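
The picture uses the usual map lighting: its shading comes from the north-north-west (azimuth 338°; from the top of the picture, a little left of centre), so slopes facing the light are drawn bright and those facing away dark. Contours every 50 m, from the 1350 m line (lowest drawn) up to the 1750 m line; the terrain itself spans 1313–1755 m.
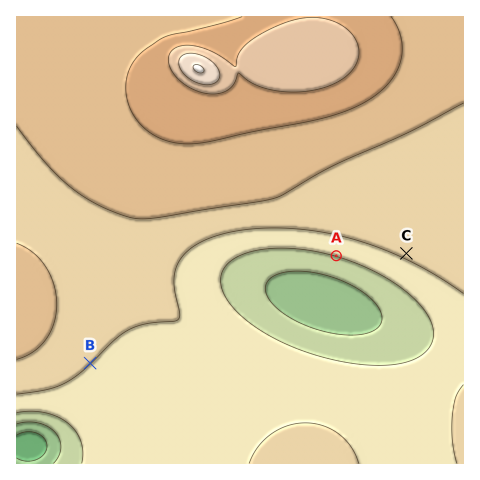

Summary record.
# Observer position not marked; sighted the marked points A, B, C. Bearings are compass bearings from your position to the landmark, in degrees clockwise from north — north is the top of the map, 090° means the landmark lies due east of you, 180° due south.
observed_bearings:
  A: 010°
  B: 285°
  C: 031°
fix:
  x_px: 306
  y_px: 421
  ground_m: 1500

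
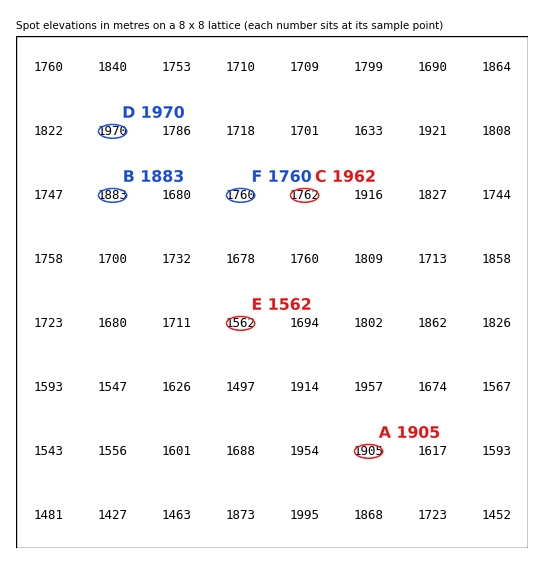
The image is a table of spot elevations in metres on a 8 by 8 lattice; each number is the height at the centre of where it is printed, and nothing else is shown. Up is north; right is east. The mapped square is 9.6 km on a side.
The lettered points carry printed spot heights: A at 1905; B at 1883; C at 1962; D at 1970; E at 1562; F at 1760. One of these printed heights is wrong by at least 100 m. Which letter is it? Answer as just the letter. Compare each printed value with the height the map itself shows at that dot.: C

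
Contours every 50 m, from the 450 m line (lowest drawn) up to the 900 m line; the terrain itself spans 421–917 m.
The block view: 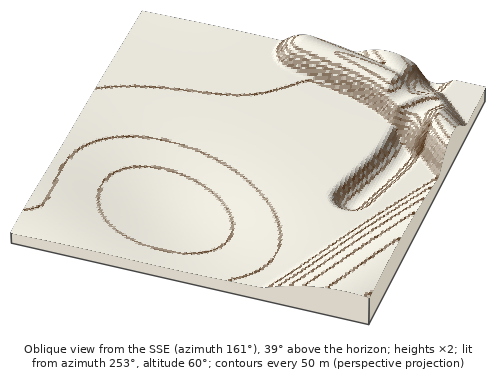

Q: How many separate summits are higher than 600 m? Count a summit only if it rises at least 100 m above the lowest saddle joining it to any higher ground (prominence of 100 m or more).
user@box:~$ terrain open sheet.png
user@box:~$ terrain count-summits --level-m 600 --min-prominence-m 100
1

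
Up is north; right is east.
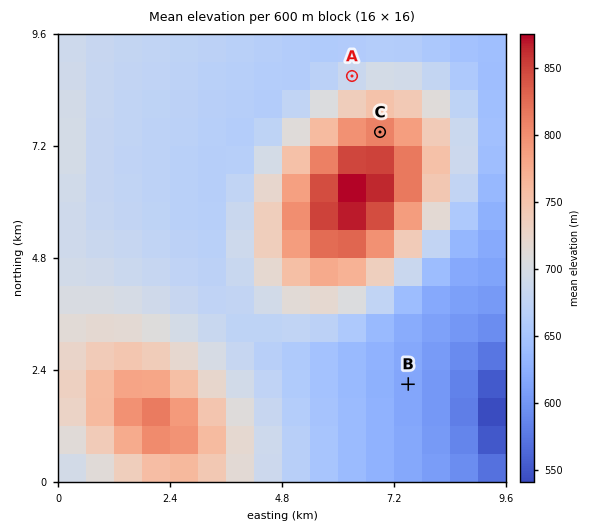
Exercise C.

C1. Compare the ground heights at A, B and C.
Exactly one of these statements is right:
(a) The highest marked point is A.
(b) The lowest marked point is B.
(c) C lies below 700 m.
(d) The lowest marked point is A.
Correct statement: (b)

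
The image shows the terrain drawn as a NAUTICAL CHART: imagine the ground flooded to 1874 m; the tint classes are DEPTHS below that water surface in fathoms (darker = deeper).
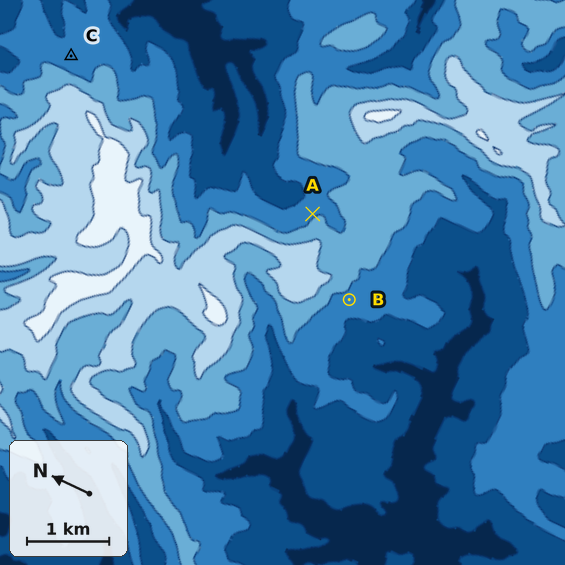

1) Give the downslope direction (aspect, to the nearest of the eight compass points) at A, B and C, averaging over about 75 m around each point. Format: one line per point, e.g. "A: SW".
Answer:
A: NE
B: SW
C: E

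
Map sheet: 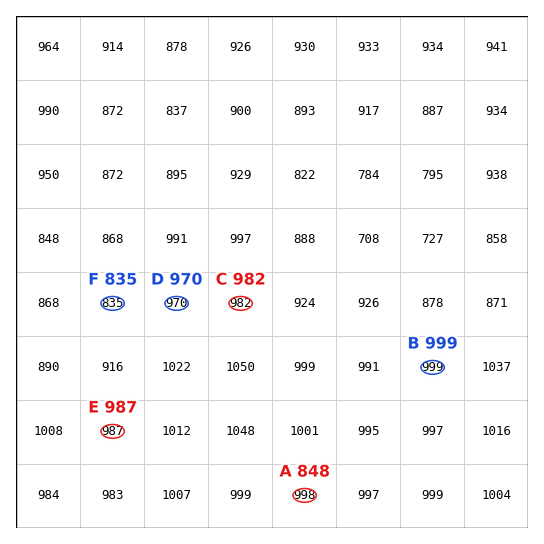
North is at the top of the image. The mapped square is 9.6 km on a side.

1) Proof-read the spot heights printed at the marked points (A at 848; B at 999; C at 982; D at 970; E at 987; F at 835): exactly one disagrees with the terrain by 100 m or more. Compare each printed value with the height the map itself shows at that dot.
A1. A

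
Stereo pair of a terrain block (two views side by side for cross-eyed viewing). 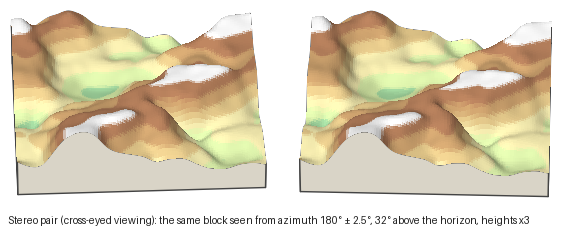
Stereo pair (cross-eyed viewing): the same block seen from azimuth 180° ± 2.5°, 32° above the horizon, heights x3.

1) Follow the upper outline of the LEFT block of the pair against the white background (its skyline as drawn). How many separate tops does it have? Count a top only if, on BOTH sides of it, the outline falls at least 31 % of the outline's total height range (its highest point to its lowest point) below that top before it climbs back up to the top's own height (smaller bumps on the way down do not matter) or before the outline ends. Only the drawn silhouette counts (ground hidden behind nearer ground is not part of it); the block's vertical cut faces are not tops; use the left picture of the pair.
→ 0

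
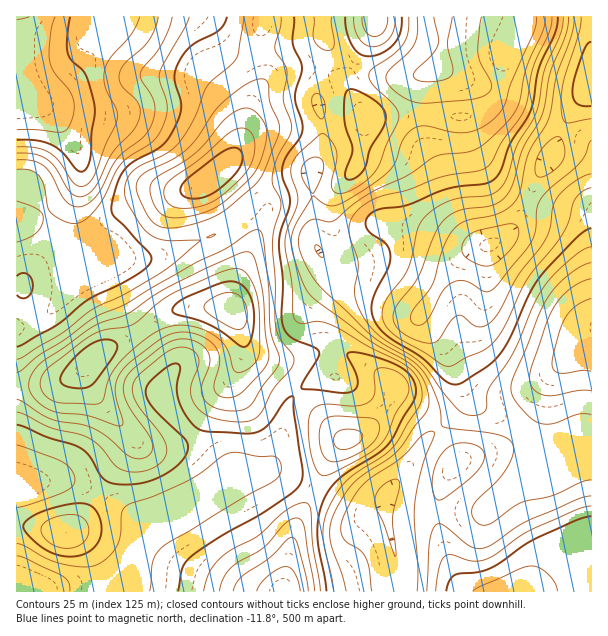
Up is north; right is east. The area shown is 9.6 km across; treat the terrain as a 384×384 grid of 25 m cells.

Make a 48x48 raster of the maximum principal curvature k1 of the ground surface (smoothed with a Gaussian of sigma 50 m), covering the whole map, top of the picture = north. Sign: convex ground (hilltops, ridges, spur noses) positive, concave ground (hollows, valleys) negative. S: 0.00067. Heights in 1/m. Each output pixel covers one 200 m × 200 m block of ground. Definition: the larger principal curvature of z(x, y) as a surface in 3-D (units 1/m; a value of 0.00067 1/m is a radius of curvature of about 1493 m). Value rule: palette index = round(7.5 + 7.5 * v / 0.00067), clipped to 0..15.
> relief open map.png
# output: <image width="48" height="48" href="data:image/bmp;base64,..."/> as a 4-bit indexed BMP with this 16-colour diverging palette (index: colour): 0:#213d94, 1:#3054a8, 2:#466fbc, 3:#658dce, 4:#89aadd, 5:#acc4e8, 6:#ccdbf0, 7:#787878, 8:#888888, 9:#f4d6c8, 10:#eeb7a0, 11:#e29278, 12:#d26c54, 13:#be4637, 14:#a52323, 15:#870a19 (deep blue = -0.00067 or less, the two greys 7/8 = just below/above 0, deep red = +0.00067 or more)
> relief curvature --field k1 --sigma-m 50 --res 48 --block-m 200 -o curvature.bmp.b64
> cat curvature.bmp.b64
<image width="48" height="48" href="data:image/bmp;base64,Qk32BAAAAAAAAHYAAAAoAAAAMAAAADAAAAABAAQAAAAAAIAEAAATCwAAEwsAABAAAAAAAAAAlD0hAKhUMAC8b0YAzo1lAN2qiQDoxKwA8NvMAHh4eACIiIgAyNb0AKC37gB4kuIAVGzSADdGvgAjI6UAGQqHAIdmeZh3d3iImqqqzrmIiHd3i7vLqZmIiIh3iZh3eIiImama3riImYd3nMqqupiId2iZqpiIiJmZmZiK37iImYh3rcl4q6mId3mrzKmIiIiIiId578d4mYh4vbdmisupiM3v/bqIiIh4iId478ZmiYiIvKdmeKvMuu7+7bmHd3d3iId4z+dWeIiJu5dneImszKuqvLl3d3d4iIiIr/pnd4iJuoZneIh4q3eImql3iHd4h4iIjP6Hd3iJu4d3iIh3ind3eKqYiIiIh3h3ed+3Z2d5vJh4iIh3iXd3d5qpmYiIh3iHZ7/pZnd4rbmIiId3iHd3dnmrqqmYh3iHZ579l4iInMupiHd3iHeHdniazcupd3iHeJzv/LqYmrzLqId3iHiIdnit7LqZh3mYeIrP/+uXiqq7qYiIh2iZh4rf2YiJmIqoeJzM3/yHiqiJmYiId3iamK39l3iamauoib3JnO6Yu4Z4iImId5q7qs7ZZniruruYiruXed/L24d4iJmYdszLqs2mVXm826qGeal2aL7/2pmZqqqYd8zcu8uFVnmqzcqHeIdmaM//uYmaqrupmbzN3dyGd3dnneyqqYdnnv/9p3iImqu6qYms7//bl2VVet7N3Lqb//6rl3h3iJqqmWiIrf//6mRFeu/bqrq+/7h4mIl3eJqqmHh3ec3e/7hni//HVonNynVWial3eImqmJh3eKqr7/7czf+mVYu6qXVFabl3d4mqmamHeJmJvf////6naKuZqYZneLqHd4mqqamIiIh4ms3dzO64iaiJqpd4iKqIiImaqamIeId3iImZm925mZeJmZmIiJqIiImZqamHd3d3d4iIisy5mXeJmZqZiJmIiZiJqpmYd3d3d4iIis3JmHeKmZmZiIh3eIiJmomYh3d3iIiId77qdWebmZmZh3dmd3iImniZmYd3mpiId438c0e7h4mZmGZndmeImneJq7mIm7mIiIr/lWjKZXmZmHd4h3eImniru92oi8upmYjP2pnKZWiZiIiJmZmZmom8qb7Jms7suYeu7LvsdmiYiHiKuqqqqprchnvcvN7/+4isuqz/yYiYiIibypmau93adVi93czv/8qrhVfP/bqpmZmbyod4m+3KdWm7upic//yYZEaN/bqqqZmryXZmm6vKhnq6mHd4vv24dneK3IiIiIibyWZmipmpmImYd4h3nN3LqrqJzJdmeImauWd4moiIiIiHZ4h3msy7zLqZvKmHiZqquomau4d3d4iHZ4mImbupqZiJvMzLzMzM3KqqqXd3Z4iHZomJmauph2Z63Lu7u6qr3bqYhnd3Z4mYd4mZiJu6hmecy4d3d3iJzsmHZXiIeIq7uqqpiIrMqImrqXZnd3d5zshmZoiJiZq7u6qph4iruqqZqod3d3eJzshnd4iJqZmZiIqqmIiamZh5vKmIh4iaztl4h4iIqpiHd3mpmZmqlmZ5ztuqmIiJvuuJh5mIm5h3dnmoeJu7l2d5z/y6iIiInO2qmLqpm6mHdnmYdorLmYiaz/yod4iYi93Mug=="/>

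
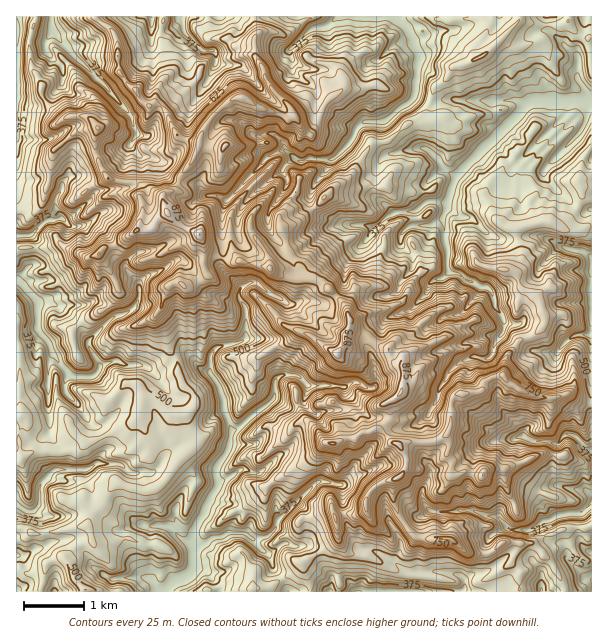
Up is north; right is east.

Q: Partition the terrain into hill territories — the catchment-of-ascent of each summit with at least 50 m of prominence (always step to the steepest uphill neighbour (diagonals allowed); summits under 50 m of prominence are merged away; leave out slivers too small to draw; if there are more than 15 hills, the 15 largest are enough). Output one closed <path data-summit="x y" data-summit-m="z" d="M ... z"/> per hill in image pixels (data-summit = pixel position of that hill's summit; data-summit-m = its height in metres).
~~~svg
<path data-summit="200 234" data-summit-m="926" d="M591 16l-44 1 1 13 29 26 0 22 6 8 6 15-52-1-10 4-11-4-64-2-21 5-15-6-1-13 5-30-6-13 9-4 3-7-4-2 0 4-4-2 2-3-4-1-4 6 8 1-4 4 0-2-5-1 1-4-4 1-12-15-380 1 1 85 9 2 10 0 17-10 9-11 0-15-2-3 12-11 58 60 3 12 3 3 0 8-8 9-33 8-24 14 1-18-13-14-9 3-34-1 1 454 38-1 0-22-3-8-10-13 12-7 14-3 8 2 17 28 14 9 8 2 2 13 237-1-4-7-5-6-9 0-4 5-1-7-9-10-4-12-7-7-9-2 5-8 0-9-1-13-7-11-3 0-17 14-3-8 0-19-16-19-18-3-17 11-6 1-2-2-1-8 12-19 4-21 10-5 31-28 14 8 9 0 7-4 11 12 6 0 6-4 10 0 6-3 2-9 0-11-36-2-14-11-10 0-5 4-1-22-6-12-6-6-20 0 0-30-6-9 1-12-21-21 3-9-1-42 4-15-7-4-15-2-9-10-24-4-5-6-4-12 11-4 8-11 6-16 3-24 16-24 8-18 4-3 10 4 12 0 7 5 12 16 24 23 0 4-9 20-7-1-7 4 0 10 8 9-18 20 0 3 8 8 8-3 16-14 6 10-4 9-16 24 0 14 3 6 7 8 12 1 6-1 21-13 13 0-34 27-2 8 3 7 8 0 22-20 13-14 3-8 5-4 15 0 11 4 21-16 19-1 4 14-8 1-8 8-2 8 10 11 7 0 9-7 6-21 11-5 2 23 3 8 0 19 11 4 21 13-4 9-12 15 5 12 5 5 20 9 4 0 6-5 0-10 11 3 6-1 8 12 4 14 22 4 17-17 18-3 2-2z"/><path data-summit="399 477" data-summit-m="893" d="M477 356l-6 0-12 6-11 12-9 15-1 10-10 15-8 8-13 6-15 0-12-10-12-2-23-28-3 19-6 3-10 0-6 4-6 0-11-12-7 4-9 0-14-8-31 28-10 5-4 21-12 19 1 8 2 2 6-1 17-11 18 3 16 19 0 19 3 8 38-36 7-1 15 3 4 4 1 30 5 15 7 13 3 2 13 2 23 14 5-13-3-21 11-8 14-5 8-7-8-9 0-12 6-9 2-7 16-7 12 2 24-23 6-3 27-3 8-4-9-13-12-12-4-12 0-9-11-14-1-15z"/><path data-summit="401 392" data-summit-m="903" d="M449 271l-3 5-12 4-6 5-2 9-15 16-24 8-20 20-1 7 8 21 2 18-4 4-6 0-9-6-4 0-9 5 4 6 20 23 12 2 12 10 15 0 13-6 8-8 10-15 1-10 9-15 11-12 12-6 14 4 1-2 1 17 11 14 2 18 25 31 6 2 14 0 12 4 9-10 6 0 15 16 4 1 1-118-20 4-17 17-22-4-4-14-8-12-6 1-11-3 0 10-6 5-9-1-15-8-10-14 2-6 10-12 4-9-21-13z"/><path data-summit="338 353" data-summit-m="918" d="M414 211l-19 1-21 16-11-4-18 2-9 16-30 28 0 20-4 9-6 5-11-2-28-19-8 0-9 7 0 9 6 9 0 30 20 0 6 6 6 12 1 22 5-4 10 0 14 11 37 1 8-4 4 0 9 6 6 0 4-4-2-18-8-21 1-7 20-20 24-8 15-16 2-9 6-5 7-2 7-5 0-22-3-8-2-23-11 5-4 15-8 12-10 1-8-8 0-11 8-8 8-1z"/><path data-summit="482 56" data-summit-m="503" d="M546 16l-148 0 0 4 10 11 5-3 1 2 2-4 4 1-1 4 3-3 4 2-3 7-9 4 6 13-4 14-1 28 16 7 18-5 67 2 8 4 13-4 51 2-2-10-9-14 0-22-29-26z"/><path data-summit="225 146" data-summit-m="886" d="M218 62l-4 3-8 18-16 24-3 24-6 16-8 11-5 4-6 0 0 2 4 10 5 6 24 4 9 10 15 2 8 4 41-44-8-9 0-10 7-4 7 1 9-20 0-4-24-23-12-16-7-5-12 0z"/><path data-summit="270 269" data-summit-m="861" d="M282 170l-21 17-3 0-9-11-23 25-4 14 1 42-3 9 22 22 7-5 8 0 28 19 11 2 6-5 4-9 0-20-9 0-3-10 5-7 31-25-13 0-21 13-6 1-9 0-7-5-6-10 0-14 20-30z"/><path data-summit="98 128" data-summit-m="779" d="M72 54l-12 11 2 3 0 15-9 11-17 10-20-2 0 35 2 2 32 0 9-3 13 14-1 18 24-14 30-6 11-11 0-8-3-3-3-12z"/><path data-summit="446 540" data-summit-m="780" d="M470 510l-20 2-21-1-32 19 3 21-4 7 0 5 12 10-1 19 22 0 4-8 0-8 4-5 19 3 8 6 9-6 7 0 7-4-1-25 9-13 11-5-8-10-13-1z"/><path data-summit="335 516" data-summit-m="731" d="M324 481l-7 1-21 21 6 4 4 8 1 22-5 8 9 2 7 7 4 12 9 10 1 7 4-5 9 0 9 14 51 0 3-19-24-17-12-6-13-2-3-2-7-13-6-21 0-24-4-4z"/><path data-summit="483 474" data-summit-m="852" d="M522 436l-7 3-27 3-10 7-4 9-2 13-4 12 0 12 6 16 11 5 13 1 5-9 22-9 8 3 5 5 5 15 13-6-15-16 0-8 9-6-13-5-14-17-3-9z"/><path data-summit="86 590" data-summit-m="526" d="M72 538l-18 3-12 7 10 13 3 8 0 22 61 1-1-13-8-2-14-9-5-11z"/>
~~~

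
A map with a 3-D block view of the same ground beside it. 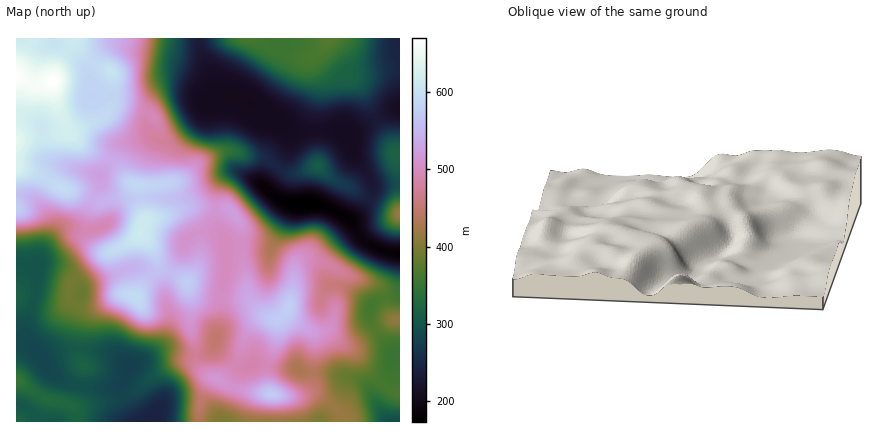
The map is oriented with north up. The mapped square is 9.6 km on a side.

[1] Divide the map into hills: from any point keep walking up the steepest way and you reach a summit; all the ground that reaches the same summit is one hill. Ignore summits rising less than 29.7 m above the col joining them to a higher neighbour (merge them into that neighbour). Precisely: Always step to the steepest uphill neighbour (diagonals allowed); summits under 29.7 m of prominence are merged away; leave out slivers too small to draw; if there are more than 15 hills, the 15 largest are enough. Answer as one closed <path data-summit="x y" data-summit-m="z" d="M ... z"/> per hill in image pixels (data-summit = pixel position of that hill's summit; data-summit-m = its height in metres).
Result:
<path data-summit="54 82" data-summit-m="670" d="M198 38l-182 0 0 304 14 4 10 12 22-16 10-30 9-16-2-12-11-12-12-5-17-3 1-8 6-10 14-16 16-4 6-4 18-36-1-10 23-32 26-7 14 5 6-1 26-19 14-17 19-5-7-6-18-38z"/><path data-summit="140 234" data-summit-m="614" d="M242 99l-10 0-24 6-14 17-26 19-6 1-14-5-26 7-23 32 1 10-18 36-6 4-16 4-14 16-6 10 0 9 16 2 12 5 11 12 3 8 2-6 8-4 42-15 10 2 8 6 12 15 5 22 0 14-4 14-17 18 16-7 10 0 22 5 12-4 6-6 7-26 0-30 5-18-1-30-8-14-2-10 3-30 6-10 8-6 10 1 22 14 2-5 21-30 3-10-2-10-12-11-14-7-12-11z"/><path data-summit="288 308" data-summit-m="576" d="M316 204l-24 1-15 33-7 8-18-2-27 2 1 26-5 18 0 30-6 26 9 10 20 12 16-4 18 4 18 0 8 4 32 2 24 6 8 6 10 19 0-7 14-22 0-14 3-8-20-24-6-12 0-8 2-4 7-6 22-8 0-38-16-3-18-8-7-7-11-18-16-9z"/><path data-summit="328 38" data-summit-m="373" d="M400 38l-200 0-1 8 16 38 9 15 22 1 12 12 18 9 14 11 48-1 10 4 40-23 12-4z"/><path data-summit="272 394" data-summit-m="571" d="M214 345l-6 7-8 3-10 1-16-5-10 0-32 13-12 24 14 34 255 0-10-14-11-22-8-6-24-6-32-2-8-4-18 0-18-4-16 4-20-12z"/><path data-summit="136 298" data-summit-m="592" d="M138 267l-18 4-36 15-12 26-10 30-21 18 3 0 12-6 16-5 20 0 20 5 18 12 20-11 15-15 4-14 0-14-5-22-5-8-11-10z"/><path data-summit="318 166" data-summit-m="310" d="M338 131l-50 0 2 11-3 10-21 30-1 6 21 15 8 2 22-1 16 5 16 10 6-1 15-18 4-14-5-12-15-20-4-14-7-8z"/><path data-summit="400 214" data-summit-m="416" d="M400 109l-10 2-44 25 4 6 3 12 15 20 5 12-2 10-5 10-12 12-5 2 15 21 28 12 8-1z"/><path data-summit="16 380" data-summit-m="350" d="M22 343l-6 1 0 78 118 0-11-24-3-14-8 4-18 0-26-5-14-7-20-26z"/><path data-summit="396 320" data-summit-m="410" d="M400 293l-22 7-7 6-2 4 3 14 22 29 6-1z"/>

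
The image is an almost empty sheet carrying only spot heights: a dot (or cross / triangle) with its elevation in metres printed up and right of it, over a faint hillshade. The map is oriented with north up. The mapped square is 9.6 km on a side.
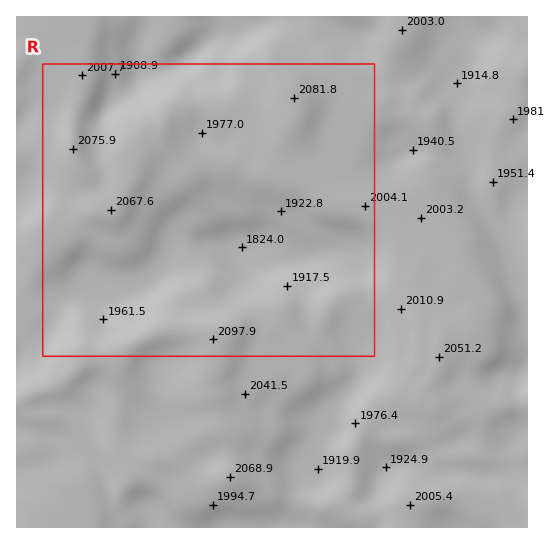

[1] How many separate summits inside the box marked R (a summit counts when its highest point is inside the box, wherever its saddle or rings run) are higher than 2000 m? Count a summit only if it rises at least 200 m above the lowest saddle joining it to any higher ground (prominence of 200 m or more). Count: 1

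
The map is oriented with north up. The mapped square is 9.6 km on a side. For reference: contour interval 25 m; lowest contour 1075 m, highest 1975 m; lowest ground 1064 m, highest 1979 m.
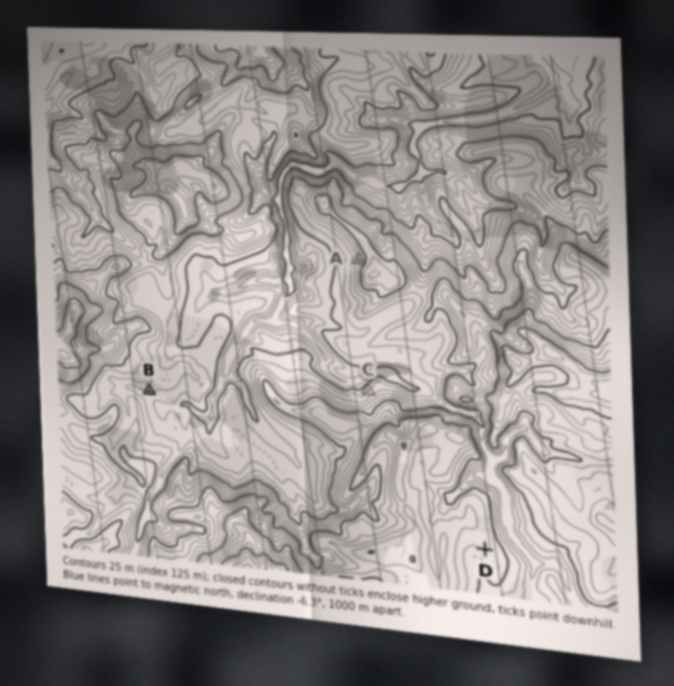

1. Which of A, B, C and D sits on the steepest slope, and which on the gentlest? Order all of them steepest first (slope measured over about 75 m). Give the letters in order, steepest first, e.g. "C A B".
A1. A C B D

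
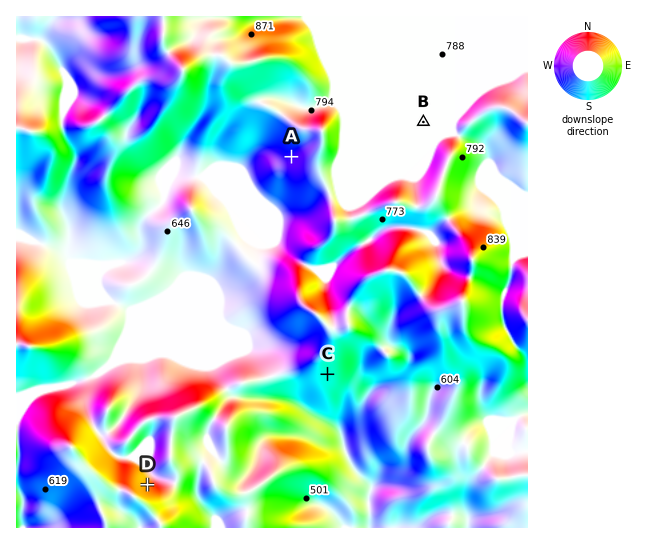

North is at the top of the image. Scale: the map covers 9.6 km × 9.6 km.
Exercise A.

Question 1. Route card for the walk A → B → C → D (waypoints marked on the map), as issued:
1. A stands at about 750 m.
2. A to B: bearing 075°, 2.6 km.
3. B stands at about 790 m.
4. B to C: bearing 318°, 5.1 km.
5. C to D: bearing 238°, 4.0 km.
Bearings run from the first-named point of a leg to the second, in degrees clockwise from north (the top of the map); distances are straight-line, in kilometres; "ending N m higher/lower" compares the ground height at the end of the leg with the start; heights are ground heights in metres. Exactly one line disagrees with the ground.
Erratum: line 4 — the bearing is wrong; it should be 201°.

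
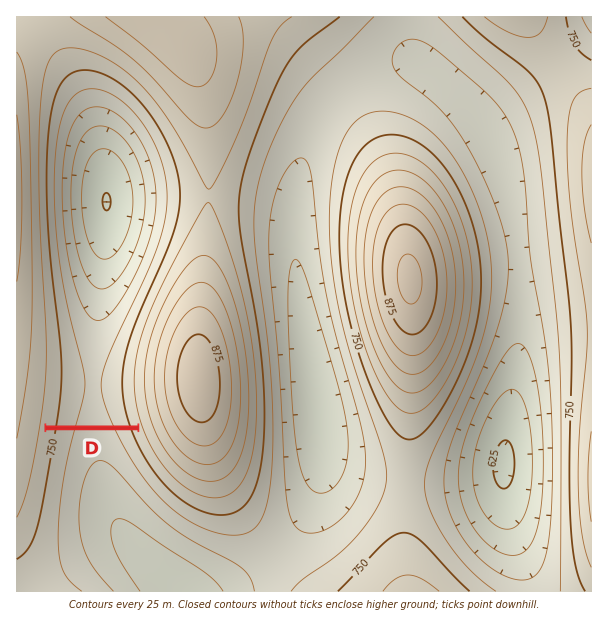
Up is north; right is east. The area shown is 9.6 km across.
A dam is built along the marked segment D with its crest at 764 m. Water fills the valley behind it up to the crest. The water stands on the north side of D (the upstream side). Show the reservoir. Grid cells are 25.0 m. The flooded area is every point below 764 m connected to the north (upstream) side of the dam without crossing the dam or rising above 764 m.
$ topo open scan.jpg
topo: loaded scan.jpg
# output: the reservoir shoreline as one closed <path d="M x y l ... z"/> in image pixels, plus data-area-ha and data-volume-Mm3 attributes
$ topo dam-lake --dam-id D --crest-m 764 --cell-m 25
<path d="M83 58l-14 2-6 2-7 7-7 17-1 12-2 1 0 9-2 2 0 15-1 1 0 39-1 2 0 13 1 2 0 48 1 1 0 23 2 1 0 18 2 2 2 49 2 2 0 27 2 1-2 39-2 2 0 12-1 1-1 17 87 1 1-4-2-2-2-18-2-1 0-38 2-1 0-8 6-18 0-4 2-5 8-22 34-74 6-19 0-6 2-2 0-19-2-2-1-12-6-13 0-3-12-24-19-29-16-17-20-15-15-8-9-2-6 0-1-2z" data-area-ha="1094" data-volume-Mm3="619.60"/>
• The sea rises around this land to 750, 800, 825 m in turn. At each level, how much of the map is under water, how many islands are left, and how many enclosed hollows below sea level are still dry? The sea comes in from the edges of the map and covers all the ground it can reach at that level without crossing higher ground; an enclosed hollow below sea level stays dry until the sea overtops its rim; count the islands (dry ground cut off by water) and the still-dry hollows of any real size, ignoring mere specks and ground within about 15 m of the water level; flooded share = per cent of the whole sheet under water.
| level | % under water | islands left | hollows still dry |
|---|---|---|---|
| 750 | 59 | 1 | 0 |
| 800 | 84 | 2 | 0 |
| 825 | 91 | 2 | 0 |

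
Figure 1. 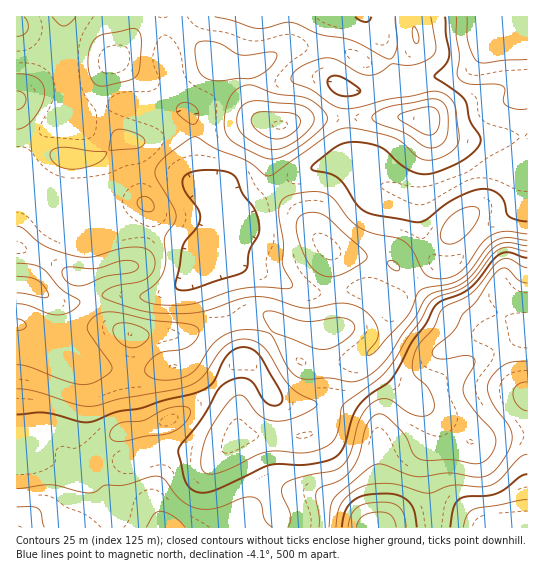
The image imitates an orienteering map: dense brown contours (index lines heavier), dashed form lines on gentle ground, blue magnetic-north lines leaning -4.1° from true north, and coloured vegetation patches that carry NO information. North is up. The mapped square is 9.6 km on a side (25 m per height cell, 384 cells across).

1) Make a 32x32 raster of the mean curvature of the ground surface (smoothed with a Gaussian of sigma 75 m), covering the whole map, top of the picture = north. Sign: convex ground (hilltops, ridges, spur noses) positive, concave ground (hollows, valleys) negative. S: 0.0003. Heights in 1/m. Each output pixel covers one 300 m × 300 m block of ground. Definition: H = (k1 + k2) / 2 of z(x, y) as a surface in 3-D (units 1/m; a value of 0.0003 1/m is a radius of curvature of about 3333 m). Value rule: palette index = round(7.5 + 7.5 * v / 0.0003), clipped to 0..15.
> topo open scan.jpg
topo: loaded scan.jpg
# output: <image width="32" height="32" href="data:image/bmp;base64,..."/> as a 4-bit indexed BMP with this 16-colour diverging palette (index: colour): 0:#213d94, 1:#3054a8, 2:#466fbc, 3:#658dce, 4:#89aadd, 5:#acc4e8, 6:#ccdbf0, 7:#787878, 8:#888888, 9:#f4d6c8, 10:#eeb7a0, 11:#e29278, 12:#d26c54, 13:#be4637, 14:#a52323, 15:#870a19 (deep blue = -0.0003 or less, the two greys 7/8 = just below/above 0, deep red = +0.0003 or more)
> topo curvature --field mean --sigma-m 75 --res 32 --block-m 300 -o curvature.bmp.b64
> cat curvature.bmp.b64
<image width="32" height="32" href="data:image/bmp;base64,Qk12AgAAAAAAAHYAAAAoAAAAIAAAACAAAAABAAQAAAAAAAACAAATCwAAEwsAABAAAAAAAAAAlD0hAKhUMAC8b0YAzo1lAN2qiQDoxKwA8NvMAHh4eACIiIgAyNb0AKC37gB4kuIAVGzSADdGvgAjI6UAGQqHAJhoh2eKmId3dUO/7oRIu6mamHd4qXeamHZ3rbyWarmZaId4ialUaamZuGlneJqFimZmeVWac0WKuZdIdlWHQ3x3h4hCRoZVV3RESpdUVUNaiIiJyXdlVmVEQzvJh3dUSYipiuzfx0VmZmQ86nd3ZWmamGaGnf1zSsqYWflFZ3ibmGVVZlZ8xE7YmnW5ZniZq3ZmZmZCFdqOglZiWqhmeap2d3ZnUzGf/DJWUxbNp0V3d4dmrZmlO9Y2mocxrsqYdqqqmv/d22Q0nLzMglqYmobZRYqVV3m6rdhoqmIH/pd3QRRCAAEkablSNFRER8vtuSKv6puURVRDRXh1aaUAT/aay5z/51d2Z4iaqZu0EAz5ynQ0eJZGd3doqqqahZcE96ZWZlR3Z3dlarqXd3a9YDCGd3d4u5d3ZpuqdFZljddEd3d2jNhWd3eJqnVmZUarh3ZmZmeFVmZ5ZWdmZmZDV3Znq6lmZVZUR1E1d3Z4ZVVmecypiah3d3m2NFVEarmHd3ZlWLuph4q9/oVFVG3YiZilRWiGZ3Zp7u/8zv//9kV36WaHRWZlWLqLtlZ6nfl2Zsp2iGeYd3VTE1ECIAJ1eph4ZZu5d3qoiWRDXMhjVDeZVmabyVVqqJq5mc+nzMlFZphmiZl2iph3q5qnM82WNXe5d4dpiJZWZWdmVVfbmEZ3"/>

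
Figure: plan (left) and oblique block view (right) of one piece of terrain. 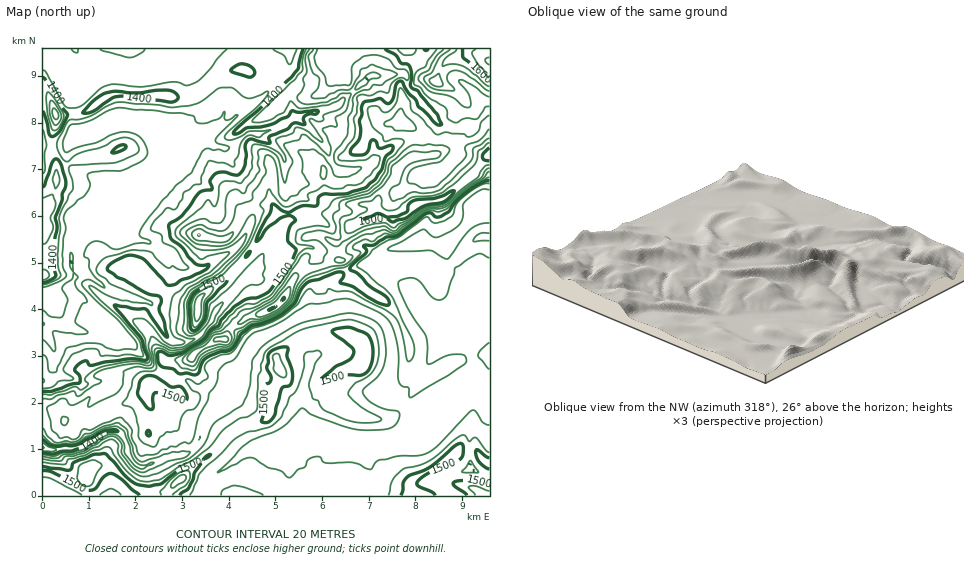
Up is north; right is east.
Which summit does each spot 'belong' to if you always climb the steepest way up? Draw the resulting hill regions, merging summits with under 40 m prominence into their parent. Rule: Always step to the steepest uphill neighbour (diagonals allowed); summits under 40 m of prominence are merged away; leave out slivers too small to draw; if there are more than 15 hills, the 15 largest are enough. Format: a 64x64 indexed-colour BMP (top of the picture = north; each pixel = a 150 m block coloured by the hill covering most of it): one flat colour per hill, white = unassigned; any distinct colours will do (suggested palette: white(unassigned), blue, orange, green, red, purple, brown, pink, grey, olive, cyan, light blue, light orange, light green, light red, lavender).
<image width="64" height="64" href="data:image/bmp;base64,Qk12CAAAAAAAAHYAAAAoAAAAQAAAAEAAAAABAAQAAAAAAAAIAAATCwAAEwsAABAAAAAAAAAA////ALR3HwAOf/8ALKAsACgn1gC9Z5QAS1aMAMJ34wB/f38AIr28AM++FwDox64AeLv/AIrfmACWmP8A1bDFACIiIiIiIiIiIiIiJEREREREREREREREREREREREREREIiIiIiIiIiIiIiIiREREREREREREREREREREREREREQiIiIiIiIiIiIiIiJERERERERERERERERERERERERERCIiIiIiIiIiIiIiIiREREREREREREREREREREREREREIiIiIiIiIRIiIiIiIiREREREREREREREREREREREREQiIiIiIiIhEREiIiIiIkRERERERERERERERERERERERCIiIiIiIhERERESIiIiJEREREREREREREREREREREREERERIiIiEREREREiIiIiIkREREREREREREREREREREQRERERIiIRERERERIiIiIiIiIkREREIiIiJERERERERBEREREREREREREREiIiIiIiIiIiIiIiIiIiREREREREERERERERERERERESIiIiIiIiIiIiIiIiIiIkREREREQREREREREREREREREiIiIiIiIiIiIiIiIiIiFERERERBERERERERERERERERIiIiIiIiIiIiIiIiIiERFEREREERERERERERERERERESIiIiIiIiIiIiIiIiERERFEREQREREREREREREREREWIiIiIiIiIiIiIiIhEREREREUQRERERERERERERERZmZiIiIiIiIiIiIiIiERERERERERERERERERERERERZmZmIiIiIiIiIiIiIiIhERERERERERERERERERERFmZmZmZiIiIiIiIiIiIiIiEREREREREREREREREREREWZmZmZmYiIiIiIiIiIiIiIRERERERERERERERERERERZmZmZmZiIiIiIiIiIiIiIhERERERERERERERERERERFmZmZmZmIiIiIiIiIiIiIiERERERERERERERERERERERZmZmZmZiIiIiIiIiIiIiIRERERERERERERERERERERiIhmZmZmYiIiIiIiIiIiIhERERERERERERERERERERiIiIZmZmZmYiIiIiIiIiIhERERERERERERERERERERGIiIiGZmZmZmYiIiIiIiIiERERERERERERERERERERGIiIiIZmZmZmZmYiIiIiIiEREREREREREREREREREREYiIiIiGZmZmZmZmZmIiIhERERERERERERERERERERERiIiIiIhmZmZmZmZmZhEREREREREREREREREREREREREYiIiIiIZmZmZmZmZhERERERERERERERF3cRERERERERGIiIiIiGZmZmZmZmEREREREREREREREXd3EREREREREYiIiIiIZmZmZmZmYRERERERERERERERd3dxERERERERiIiIiIiGZmZmZmZjERERERERERERERF3dxERERERERGIgRiIgRFjNmZmZjMzEREREREREREREXd3EREREREREYEREYiBERMzZmZmMzMzMRERERERERERd3cREREREREYgRERERERETM2ZmMzMzMzERERERERERF3dxERERERERERERERERERMzMzMzMzMzMzMREREREREXd3ERERERERERERERERERETMzMzMzMzMzMzMzMzMRERd3cRERERERERERERERERERMzMzMzMzMzMzMzMzMzERF3d3ERERERERERERERERERETMzMzMzMzMzMzMzMzMxEXd3cREREREREREREREREREREzMzMzMzMzMzMzMzMzERd3d3cRERERERERERERERERETMzMzMzMzMzMzMzMzMxF3d3d3cRERERERERERERERERMzMzMzMzMzMzMzMzMzEXd3d3d3EREREREREREREREREzMzMzMzMzMzMzMzMzMRd3d3d3ERERERERERERERERETMzMzMzMzMzMzMzMzMzN3d3d3ERERERERERERERERERETMzMzMzMzMzMzMzMzM3d3d3ERERERERERERERERERERERETMzMzMzMzMzMzMzd3dxERERERERERERERERERERERERETMzMzMzMzMzMzN3dxERERERERERERERERERERERERERERMzMzMzMzMzM3d3ERERERERERUREREREREREREREREREzMzMzMzMzMzd3cRERERERERFVERERERERERERERERETMzMzMzMzMzNVVRERERERERFVVRERERERERERERERERMzMzMzMzMzM1VVURERERERFVVVURERERERERERERETMzMzMzMzMzMzVVVVVRERERFVVVVVURERERERERERMzMzMzMzMzMzMzNVVVVVVREVVVVVVVVVURERERERERMzMzMzMzMzMRERM1VVVVVVVVVVVVVVVVVVERERERETMzMzMzMzMzMRERETVVVVVVVVVVVVVVVVVVVVERERERETMzMzMzMzMRERERFVVVVVVVVVVVVVVVVVVVVRERERERETMzMzMzMREREREVVVVVVVVVVVVVVVVVVVVVUREREREREzMzMzMRERERERVVVVVVVVVVVVVVVVVVVVVVERERERERMzMzMRERERERFVVVVVVVVVVVVVVVVVVVVVVRERERERETMzMxEREREREVVVFVVVERFVVVVVVVVVVVVVURERERERERERERERERERVRERERERERERERFVVVVVVVVRERERERERERERERERERERERERERERERERERVVVVVVVVERERERERERERERERERERERERERERERERERFVVVVVVVURERERERERERERERERER"/>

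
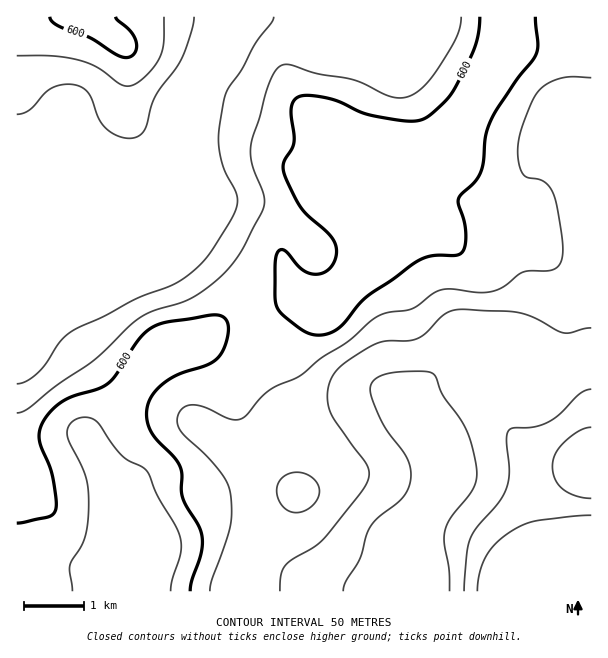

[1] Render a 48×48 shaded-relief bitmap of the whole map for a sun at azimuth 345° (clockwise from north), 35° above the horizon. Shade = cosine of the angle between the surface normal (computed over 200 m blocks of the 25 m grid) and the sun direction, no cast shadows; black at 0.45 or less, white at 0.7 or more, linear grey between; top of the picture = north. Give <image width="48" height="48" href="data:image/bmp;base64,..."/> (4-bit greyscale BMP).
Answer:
<image width="48" height="48" href="data:image/bmp;base64,Qk32BAAAAAAAAHYAAAAoAAAAMAAAADAAAAABAAQAAAAAAIAEAAATCwAAEwsAABAAAAAAAAAAAAAAABEREQAiIiIAMzMzAERERABVVVUAZmZmAHd3dwCIiIgAmZmZAKqqqgC7u7sAzMzMAN3d3QDu7u4A////AHd3iIh3ZlQzRXiHZmZmZnd3iJqql3d3d4d4iIh3ZkMzNWd3ZVVVZnd3iJq7mHd3d4iJmYh3ZlQzNFd2VERVVmd3d4q7qXd3d4maqph3dmVURFZmVERFVmd4eIq8uod3d5mrupiIh3d2VFZmVEREVVZ4iZq8ypiIiJmqqpmImZmIdVZmVDM0REVniavMy6mIiJmZmZmZmZmYdmZmVDMzMzNWirzMy6mYiJmIiJqqqYiId3d3ZVREMzNGeau8u6mHd5mIeImZmHd3d3eIiHdlVERWeJqqqph3ZoiHd4iZiHZ4iIiJqpiHZmZmd4mZmZiHZYh3Z3iJmYiJmIiJqqmIiHd3d4iIiJmIdod2Z3iJqqqpmHd5qqmIiJmId4h3iJqqmJh3d4iZqqqph2Z4iZmIiZmYd3d3iavMu6qpmZiIiIiHZmZneIiIiZmHd3d3iavNzMzcy6mIdmZmZmZmZneImIh3dmZ3iZq8zN7u7cqHZUVVZmVVVWeIiHd3Zmd4mZmru93v/tyXVDNEVmVURFVnd3ZmZ3iJmYiZqsze7ty4UyIjRWVURDRFZlVWd4mZmZiImavMzMzKdCEjRWZlQzISNEREZ4mZmZh3iImru7zMp0MzRWZmVCAAAjMzRoiZmIh3d3iqu7zd25dmVWZmZTAAASIiNWeId3ZmZ3iau8ze/tupdmZmZUIAACIiI1VlVVVmZneJq8ze//7bmHd2ZlQxARIyIiMyM0VVVXd4iavO///tuYiHd3dTERIzIRAAEkRVVXd3eIms3v/uy5mIeJmFMRNEMQAAEkRVVXd3d3iJrN3u3KmIiaqnQiI0MiEiNEVVZnd3d3d4iavN3LmYiaupZCIzMzRFVVVWZ3d3d3d3d4mszLqYiZqphlMzNEVndmZmd3d3d3d3d3eKvLqZmIiImHZURFZ3d3d3d3d3d3d3d3d5q8uqmHZniIh2ZmZ3d3d3d4d3d3d3d3d4mry6l2VWd4iIh3d3eIh3d4d3d3d3d3d3iau6hlVniIiIiIdmd4h3d3d3d3d3d3d3eJmYdneJmYiHh3ZmZ4iHd3d3d3d3d3d3d3d3d4iZmYdmZlVVZ4iId3d3d3d3d3iId3ZneImYiHdlVVVVZ4iId3d3d3d3d3eIh3d4iIiIh3dnd3ZVZ4iId3d3d3ZmZneIiIiZmIh3d3eJmZhlZniId3d3d2ZVVneIiJmqmHd3iJmqmZh1VniHd2Z3d3ZlVnd4iZqpiHd4mqu6mIh1RWd3d0Vnd3ZlVnd4iZqpiIiJq83LqIh1RFd3d0VWd3ZURWd4iZqpmaqqu83duYh1Q0Z3d1VFVmVDI1eIiZqqq8zMzM3d25h2QzRWZlRDNEQyESV4maqrvN3dzLvN3KmGQyNFVVQyIiIyERNomaqrvN3dy6mr3bqXZCI0VUMyESNEMiNXiaqru7u7qYiJvMuodURFZkMyI0VmZURWeJq7upmIiHd4rMupdmZmZkRERWeIdlVWd4q7qYd3d3d3mrupd3d3d1VVVniIdmVWd4mqqHd3d3d3iqqpd3d3dw=="/>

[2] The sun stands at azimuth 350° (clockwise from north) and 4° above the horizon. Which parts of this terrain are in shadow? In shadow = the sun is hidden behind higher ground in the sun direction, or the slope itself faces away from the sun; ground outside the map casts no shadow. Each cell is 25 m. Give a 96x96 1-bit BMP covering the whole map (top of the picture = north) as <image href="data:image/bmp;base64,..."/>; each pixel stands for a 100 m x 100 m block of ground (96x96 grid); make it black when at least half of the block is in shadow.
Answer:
<image width="96" height="96" href="data:image/bmp;base64,Qk2+BAAAAAAAAD4AAAAoAAAAYAAAAGAAAAABAAEAAAAAAIAEAAATCwAAEwsAAAIAAAAAAAAA////AAAAAAAAAAAPgAAAAAAAAAAAAAAfwAAAAAAAAAAAAAAfwABwAAAAAAAAAAA/wAD4AAAAAAAAAAAfwAD4AAAAAAAAAAAHwAD4AAAAAAAAAAAAAAH8AAAAAAAAAAAAAAH8AAAAAAAAAAAAAAH/BAAAAAAAAAAAAAH//gAAAAAAAAAAAAP//wAAAAAAAAAAAAP//4AAAAAAAAAAAAP//4AAAAAAAAAAAAP//4AAAAAAAAAAAAB//4AAAAAAAAAAAAAA/wAAAAAAAAAAAAAAHAAAAAAAAAAAAAAAAAAAAAAAAAAAAAAAAAAAAAAAAAAAAAAAAAAAAAAAAAAAAAAAAAAAAAAAAAAAAAAAAAAAAAAAAAAAAAAAAAAAAAAAAAAAAAAAAAAAAAAAAAAAAAAAAAAAAAAAAAAAAAAAAAAAAAAAAAAMAAAAAeAAAAAAAAB/AAAB//AAAAAAAAD/AAAH//gAAAAAAAD/gAAP//wAAAAAAAH/gAAf//wAAAAAAAH/gAB///wAAAAAAAP/wAP///wAAAAAAAP/wAf///4AAAAAAAP/wA////4AAAAAAAP/wA////8AAAAAAAP/wAf////AAAAAAAH/wAP/////gAAAAAD/wAH/////4AAAAAA/AAD/////8AAAAAAAAAD/////+AAAAAAAAAD//////AAAAAAAAAD//////AAAAAAAAAB//////AAAAAAAAAA//////gAAAAAAAAAH/////AAAAAAAAAAD/////AAAAAAAAAAB/////AAAAAAAAAAA/////AAAAAAAAAAA/////AAAAAAAAAAAf///+AAAAAAAAAAAP///wAAAAAAAAAAAP//4AAAAAAAAAAAAH//AAAAAAAAAAAAAB/+AAAAAAAAAAAAAAf8AAAAAAAAAAAAAAH4AAAAAAAAAAAAAAAAAAAAAAAAAAAAAAAAAAAAAAAAAAAAAAAAAAAAAAAAAAAAAAAAAAAAAAAAAAAAAAAAAAAAAAAAAAAAAAAAAAAAAAAAAAAAAAAAAAAAAAAAAAAAAAAAAAAAAAAAAAAAAAAAAAAAAAAAAAAAAAAAAAAAAAAAAAAAAAAAAAAAAAAAAAAAAAAAAAAAAAAAAAAAAAAAAAAAAAAAAAAAAAAAAAAAAAAAAAAAAAAAAAAAAAAAAAAAAAAAAAAAAAA4AAAAAAAAAAAAAAA4AAAAAAAAAAAAAAB8AAAAAAAAAAAAAAD+AAAAAAAAAAAAAAH+AAAAAAAAAGAAB//+AAAAAAAAAPgAH///AAAAAAAAAPwAP///AAAAAAAAAfwAP///AAAAAAAAAf4Af///gAAAAAAAAf8Af///gAAAAAAAAf8A////gAAAAAAAAf+A////wAAAAAAAAP+B////wAAAAAAAAP+B////wAAAAAAAAH8D////wAAAAAAAAD4D//4PgAAAAAAAAAAD//gAAAAAAAAAAAAD/+AAAAAAAAAAAAAD/wAAAAAAAAAAAAAAAAAAAAAAAAAAAAAAAAAAAAAAAAAAAAAAAAAAAAAAAAAAAAAA="/>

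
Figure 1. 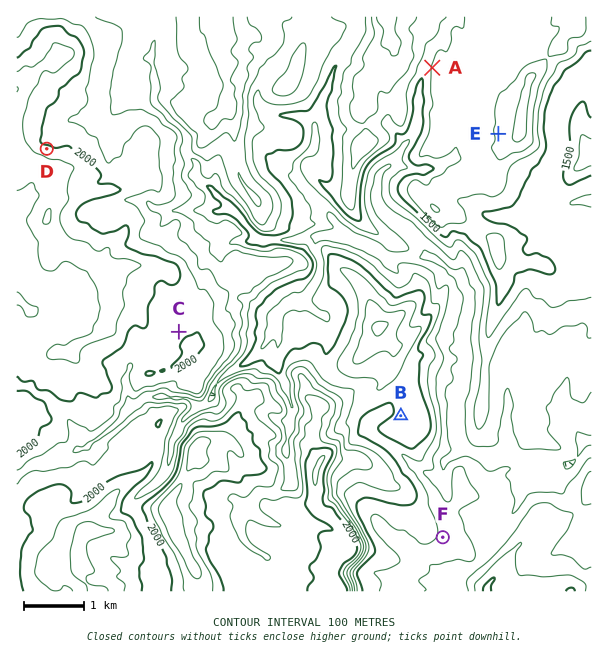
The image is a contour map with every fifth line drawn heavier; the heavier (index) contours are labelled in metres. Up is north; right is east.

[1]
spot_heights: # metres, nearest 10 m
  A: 1610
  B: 1510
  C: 1980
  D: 2030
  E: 1720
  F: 1380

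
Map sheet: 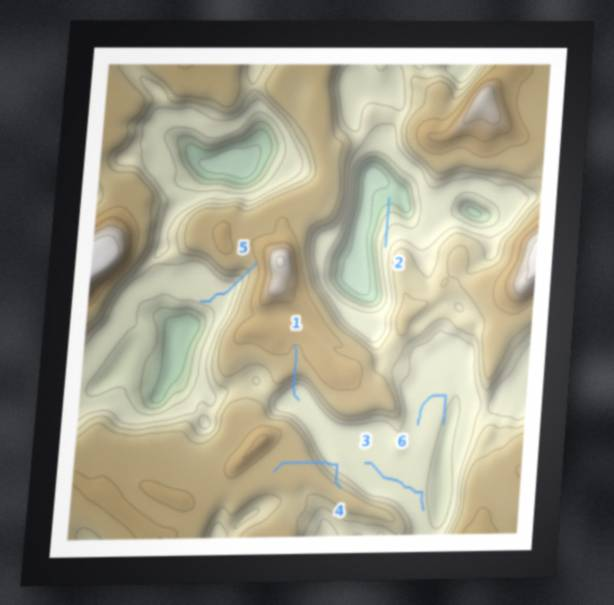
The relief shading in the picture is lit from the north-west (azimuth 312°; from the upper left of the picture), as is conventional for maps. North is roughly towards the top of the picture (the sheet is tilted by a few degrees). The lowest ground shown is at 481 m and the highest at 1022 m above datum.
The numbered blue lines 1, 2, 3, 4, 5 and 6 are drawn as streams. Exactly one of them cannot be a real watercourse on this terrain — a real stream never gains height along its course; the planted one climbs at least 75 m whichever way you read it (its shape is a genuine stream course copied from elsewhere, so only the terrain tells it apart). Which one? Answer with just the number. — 4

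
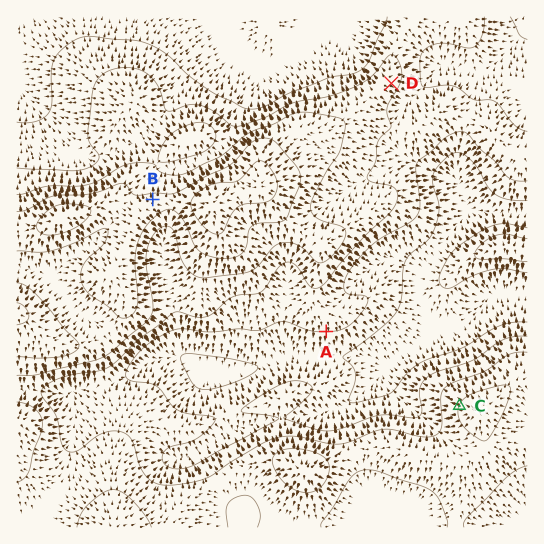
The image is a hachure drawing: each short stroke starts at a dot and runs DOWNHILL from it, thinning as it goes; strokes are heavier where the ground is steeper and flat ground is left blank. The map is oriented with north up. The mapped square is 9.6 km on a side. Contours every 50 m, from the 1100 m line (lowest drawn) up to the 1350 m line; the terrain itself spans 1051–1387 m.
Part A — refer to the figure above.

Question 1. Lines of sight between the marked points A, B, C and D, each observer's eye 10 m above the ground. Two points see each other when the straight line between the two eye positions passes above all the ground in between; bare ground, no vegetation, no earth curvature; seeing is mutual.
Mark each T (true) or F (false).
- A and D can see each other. F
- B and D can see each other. F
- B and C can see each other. F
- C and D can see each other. T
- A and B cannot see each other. T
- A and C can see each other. T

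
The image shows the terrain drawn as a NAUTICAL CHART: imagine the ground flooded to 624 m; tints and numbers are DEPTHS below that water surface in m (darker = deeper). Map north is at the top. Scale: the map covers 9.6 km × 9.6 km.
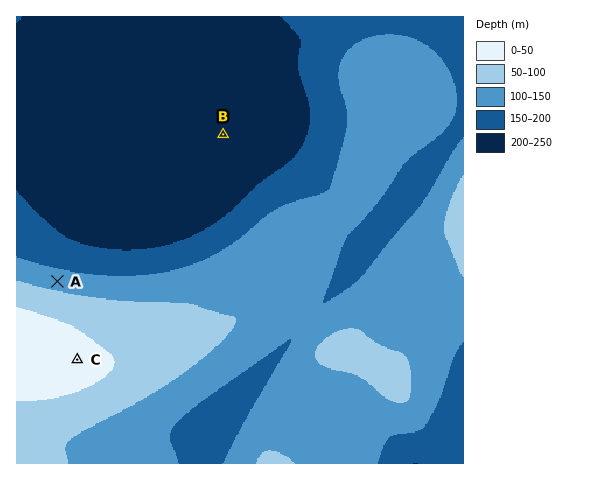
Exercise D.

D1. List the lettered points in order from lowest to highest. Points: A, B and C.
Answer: B A C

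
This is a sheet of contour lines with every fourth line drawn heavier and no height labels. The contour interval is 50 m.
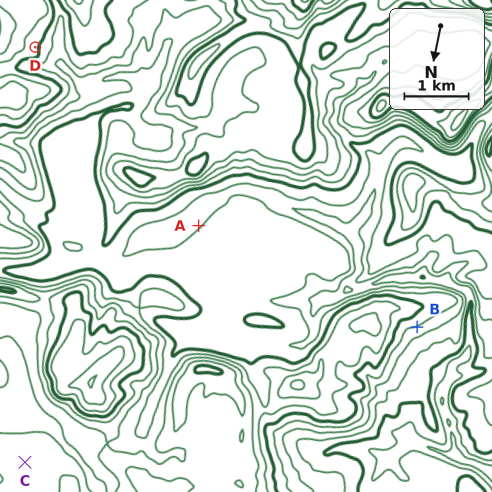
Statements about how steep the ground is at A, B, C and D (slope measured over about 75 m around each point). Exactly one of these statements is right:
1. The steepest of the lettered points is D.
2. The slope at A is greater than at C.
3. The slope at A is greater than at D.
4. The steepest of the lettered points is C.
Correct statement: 2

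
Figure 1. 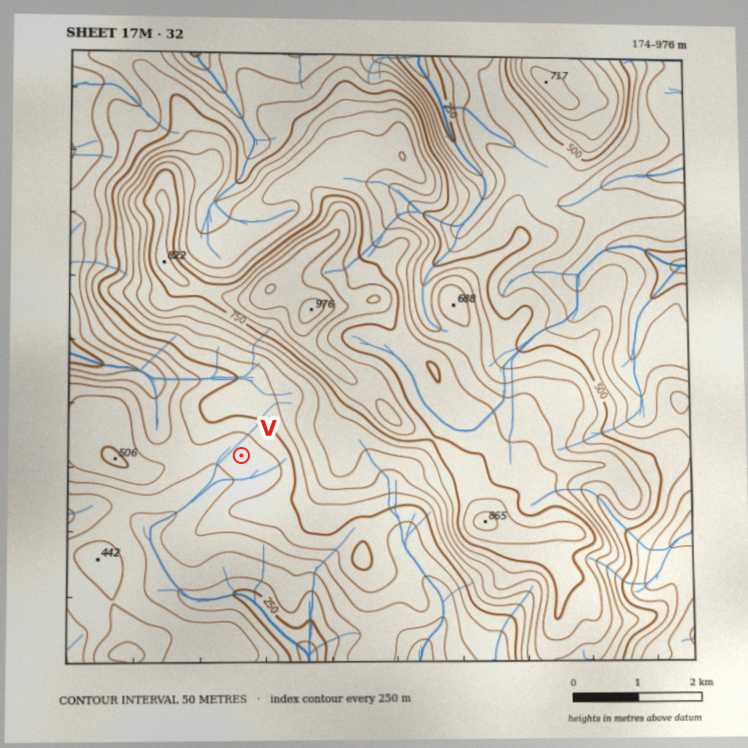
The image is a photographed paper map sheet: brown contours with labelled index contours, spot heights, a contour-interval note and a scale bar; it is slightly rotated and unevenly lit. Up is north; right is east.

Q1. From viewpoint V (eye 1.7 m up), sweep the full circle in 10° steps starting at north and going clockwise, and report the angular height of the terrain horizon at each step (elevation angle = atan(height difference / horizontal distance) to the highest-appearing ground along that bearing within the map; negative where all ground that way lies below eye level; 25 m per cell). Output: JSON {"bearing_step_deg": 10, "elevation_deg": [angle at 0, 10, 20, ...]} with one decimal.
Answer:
{"bearing_step_deg": 10, "elevation_deg": [10.2, 11.5, 12.1, 12.3, 12.4, 12.3, 11.4, 10.7, 10.2, 9.6, 9.0, 7.6, 5.9, 4.2, 3.7, 3.6, 3.4, 2.9, 2.4, 1.5, 0.2, 0.5, -0.6, 0.1, -0.7, 0.1, 2.1, 2.2, 1.8, 2.3, 3.7, 5.0, 5.9, 6.4, 7.4, 7.8]}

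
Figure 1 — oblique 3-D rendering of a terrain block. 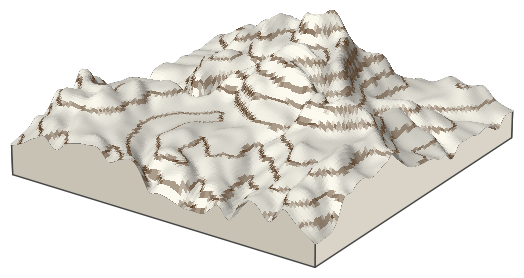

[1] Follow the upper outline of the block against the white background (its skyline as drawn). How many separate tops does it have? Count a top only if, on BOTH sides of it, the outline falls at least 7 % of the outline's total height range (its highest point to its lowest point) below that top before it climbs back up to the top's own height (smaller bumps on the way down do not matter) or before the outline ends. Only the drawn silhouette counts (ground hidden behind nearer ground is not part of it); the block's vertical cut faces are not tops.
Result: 2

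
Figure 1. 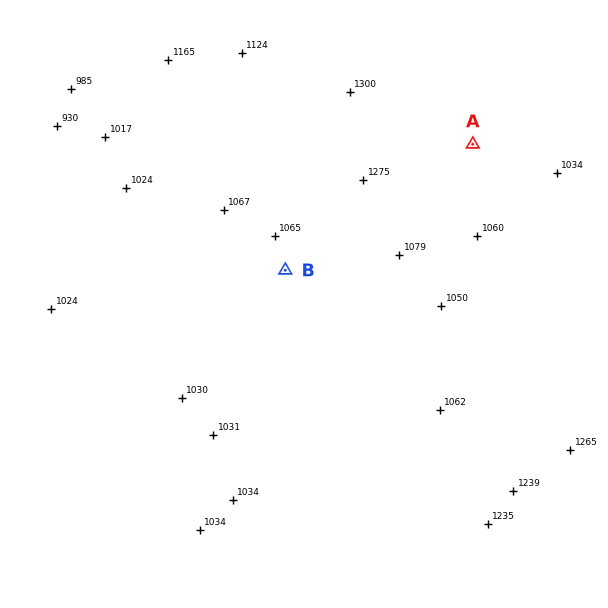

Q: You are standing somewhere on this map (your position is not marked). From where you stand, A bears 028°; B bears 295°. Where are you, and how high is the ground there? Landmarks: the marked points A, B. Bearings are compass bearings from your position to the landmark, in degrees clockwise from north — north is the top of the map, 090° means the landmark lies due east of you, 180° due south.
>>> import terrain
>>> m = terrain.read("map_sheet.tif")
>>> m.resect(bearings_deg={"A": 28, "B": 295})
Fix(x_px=382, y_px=315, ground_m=1050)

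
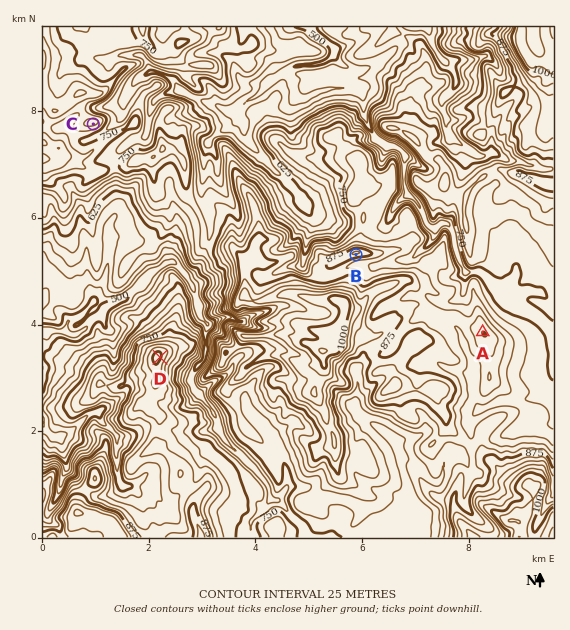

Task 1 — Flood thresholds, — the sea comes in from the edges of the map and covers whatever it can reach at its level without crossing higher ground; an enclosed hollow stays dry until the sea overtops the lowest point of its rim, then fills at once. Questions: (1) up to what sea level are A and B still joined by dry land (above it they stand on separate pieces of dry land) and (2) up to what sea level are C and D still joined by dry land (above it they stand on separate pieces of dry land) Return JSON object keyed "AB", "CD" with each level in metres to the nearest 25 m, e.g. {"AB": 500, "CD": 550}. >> {"AB": 825, "CD": 725}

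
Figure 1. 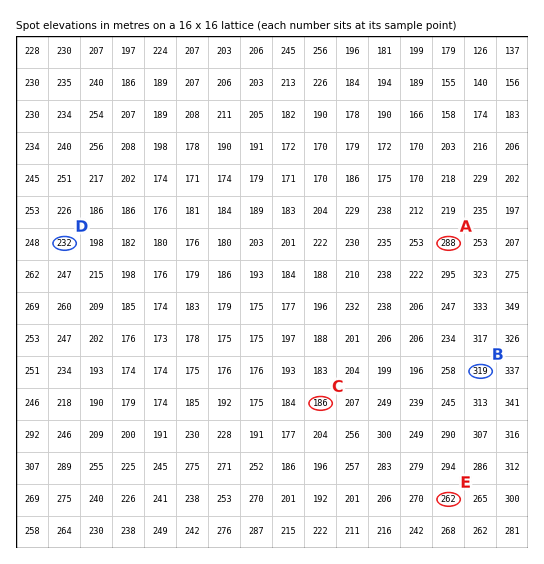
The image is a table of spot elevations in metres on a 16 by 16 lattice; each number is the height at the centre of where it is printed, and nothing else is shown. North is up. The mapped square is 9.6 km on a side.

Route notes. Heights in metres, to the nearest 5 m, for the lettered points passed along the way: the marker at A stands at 290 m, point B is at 320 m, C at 185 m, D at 230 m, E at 260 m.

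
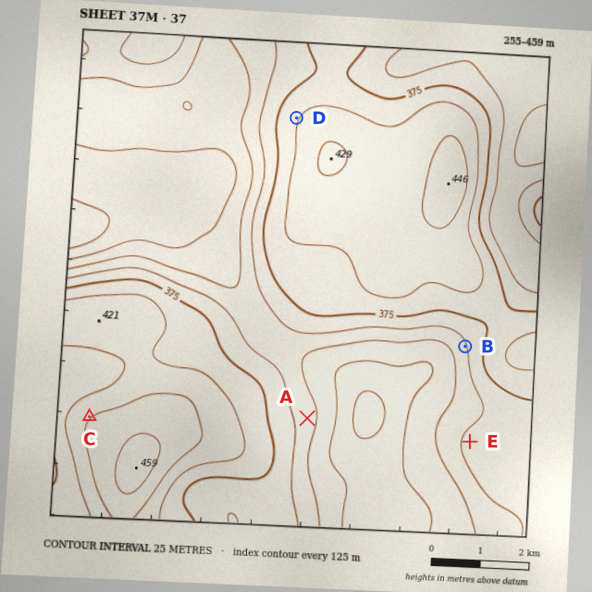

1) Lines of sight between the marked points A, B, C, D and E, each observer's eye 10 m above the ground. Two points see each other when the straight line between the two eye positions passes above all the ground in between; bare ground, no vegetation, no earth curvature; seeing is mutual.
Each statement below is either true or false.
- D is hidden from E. true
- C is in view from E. false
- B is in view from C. false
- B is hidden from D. true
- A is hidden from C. true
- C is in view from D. true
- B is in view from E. true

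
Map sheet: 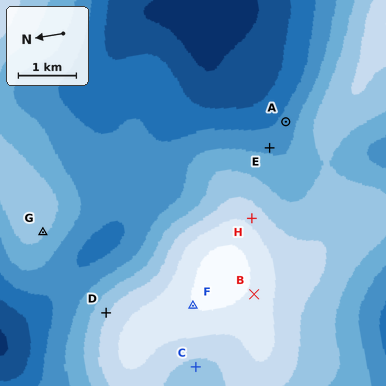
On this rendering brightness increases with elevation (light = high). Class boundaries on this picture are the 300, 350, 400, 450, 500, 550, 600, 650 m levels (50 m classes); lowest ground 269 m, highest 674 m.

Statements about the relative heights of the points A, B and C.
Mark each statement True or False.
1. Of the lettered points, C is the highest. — False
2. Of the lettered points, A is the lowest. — True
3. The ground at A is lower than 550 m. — True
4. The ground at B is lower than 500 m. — False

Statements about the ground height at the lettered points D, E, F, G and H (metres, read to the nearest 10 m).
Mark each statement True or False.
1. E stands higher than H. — False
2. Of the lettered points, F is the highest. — True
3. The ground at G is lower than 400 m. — False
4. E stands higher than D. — False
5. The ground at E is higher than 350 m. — True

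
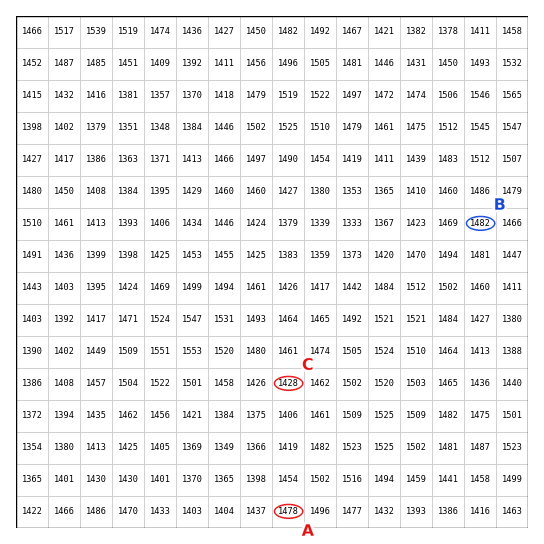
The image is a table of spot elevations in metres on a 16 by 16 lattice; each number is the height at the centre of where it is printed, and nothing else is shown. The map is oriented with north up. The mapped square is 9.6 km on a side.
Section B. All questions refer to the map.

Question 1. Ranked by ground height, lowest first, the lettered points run C A B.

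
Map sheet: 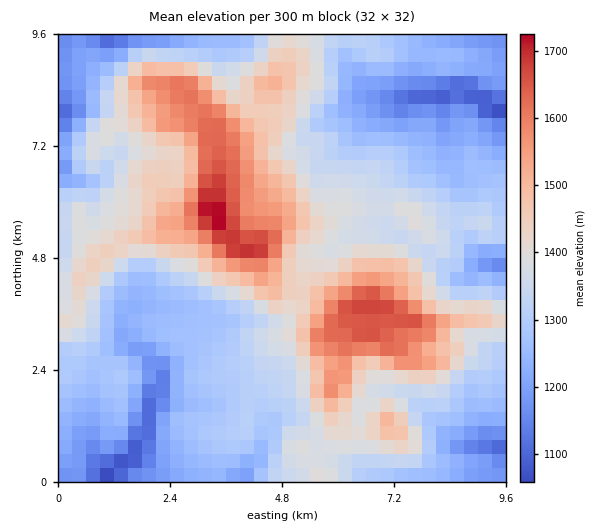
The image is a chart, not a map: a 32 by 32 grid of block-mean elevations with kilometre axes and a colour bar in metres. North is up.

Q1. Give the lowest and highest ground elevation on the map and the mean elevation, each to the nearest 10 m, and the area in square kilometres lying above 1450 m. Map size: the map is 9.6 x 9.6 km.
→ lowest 1050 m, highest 1740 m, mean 1350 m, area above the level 20.6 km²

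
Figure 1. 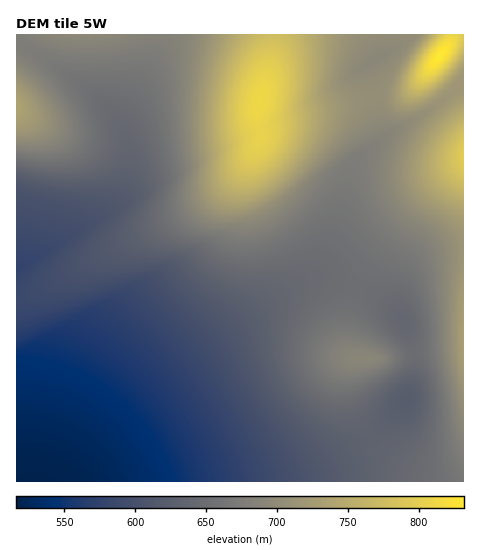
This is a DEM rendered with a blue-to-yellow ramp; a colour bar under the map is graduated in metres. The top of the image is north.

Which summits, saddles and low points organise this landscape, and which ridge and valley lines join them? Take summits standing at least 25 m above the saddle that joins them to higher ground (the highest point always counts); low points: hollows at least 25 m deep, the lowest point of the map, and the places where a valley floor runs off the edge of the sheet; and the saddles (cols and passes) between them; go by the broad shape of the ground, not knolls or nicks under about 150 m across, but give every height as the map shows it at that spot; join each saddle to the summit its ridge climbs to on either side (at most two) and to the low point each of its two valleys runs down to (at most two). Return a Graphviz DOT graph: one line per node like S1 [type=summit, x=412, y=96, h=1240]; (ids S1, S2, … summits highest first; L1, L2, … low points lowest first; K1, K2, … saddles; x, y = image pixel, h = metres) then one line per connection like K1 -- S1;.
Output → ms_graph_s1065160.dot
graph terrain {
  S1 [type=summit, x=440, y=56, h=832];
  S2 [type=summit, x=260, y=101, h=812];
  S3 [type=summit, x=463, y=156, h=797];
  S4 [type=summit, x=17, y=108, h=738];
  S5 [type=summit, x=463, y=337, h=733];
  L1 [type=low, x=34, y=480, h=516];
  K1 [type=saddle, x=462, y=86, h=718];
  K2 [type=saddle, x=375, y=95, h=705];
  K3 [type=saddle, x=23, y=46, h=676];
  K4 [type=saddle, x=356, y=288, h=652];
  K1 -- S1;
  K1 -- S3;
  K1 -- L1;
  K2 -- S1;
  K2 -- S2;
  K2 -- L1;
  K3 -- S1;
  K3 -- S4;
  K3 -- L1;
  K4 -- S3;
  K4 -- S5;
  K4 -- L1;
}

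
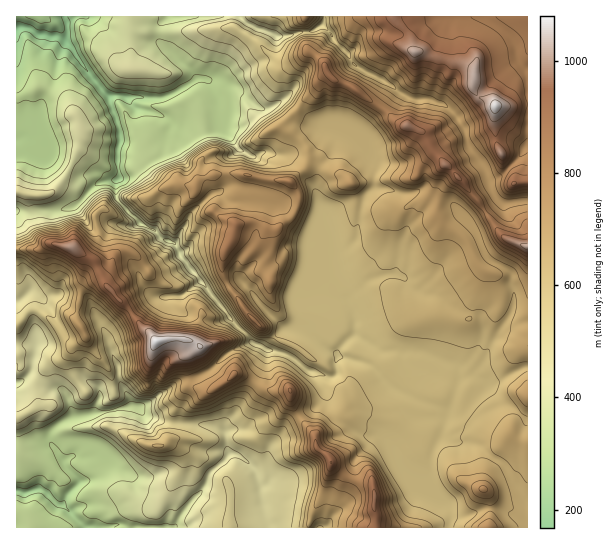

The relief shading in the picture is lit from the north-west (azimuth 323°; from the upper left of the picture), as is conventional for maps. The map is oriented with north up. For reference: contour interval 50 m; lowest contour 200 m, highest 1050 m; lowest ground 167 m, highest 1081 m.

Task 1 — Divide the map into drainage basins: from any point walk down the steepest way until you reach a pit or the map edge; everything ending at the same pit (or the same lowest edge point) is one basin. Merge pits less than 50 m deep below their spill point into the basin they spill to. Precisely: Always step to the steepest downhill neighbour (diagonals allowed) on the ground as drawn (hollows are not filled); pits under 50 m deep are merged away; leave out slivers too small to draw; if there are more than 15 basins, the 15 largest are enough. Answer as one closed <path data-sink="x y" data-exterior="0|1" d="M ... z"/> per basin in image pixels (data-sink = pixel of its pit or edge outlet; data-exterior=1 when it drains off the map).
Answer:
<path data-sink="17 29" data-exterior="1" d="M527 16l-510 0-1 233 23 0 7-5 11 0 17 4 17 11 14 26 52 56 10-2 16 0 17 7-7 3-6 8 2 24 5 6 9 4 8 0 27-18 32 18 20 0 1 11 8 15 16 18 2 14 8 4 4 5 2 5 14 13 28 9 0 21 4 22 150 0z"/><path data-sink="17 491" data-exterior="1" d="M102 279l-16 5-6 10-4 25 9 18-10 7-13 15-12 4-5 4-9 16 3 16-2 7-21 12 0 109 291 1 5-14 12-23 7-30-14-12-2-14-20-25-4-8 0-11-25-2-28-16-27 18-8 0-9-4-5-6-2-24 6-8 7-3-17-7-16 0-10 2-18-18z"/><path data-sink="17 302" data-exterior="1" d="M57 244l-11 0-7 5-23 1 1 74 14-15 8 2 22 17 13-7 3 2-1-8 7-28 11-7 9-2-12-19-17-11z"/><path data-sink="17 383" data-exterior="1" d="M37 309l-8 2-13 14 3 21-2 8 4 9 0 4-5 2 1 48 8-2 12-9 2-7-3-16 9-16 5-4 12-4 13-15 10-7-4-10-6-6-14 7z"/><path data-sink="319 527" data-exterior="1" d="M331 464l-7 27-12 23-4 13 67 1-2-43-6-4-17-2z"/>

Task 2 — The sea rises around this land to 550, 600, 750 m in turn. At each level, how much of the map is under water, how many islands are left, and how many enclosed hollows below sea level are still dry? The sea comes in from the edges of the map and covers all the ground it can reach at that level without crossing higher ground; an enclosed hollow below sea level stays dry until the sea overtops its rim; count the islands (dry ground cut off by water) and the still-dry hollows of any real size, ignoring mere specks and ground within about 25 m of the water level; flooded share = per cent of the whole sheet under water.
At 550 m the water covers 34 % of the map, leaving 1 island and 0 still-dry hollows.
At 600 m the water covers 49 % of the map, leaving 1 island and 0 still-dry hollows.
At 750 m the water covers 80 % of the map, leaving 5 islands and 0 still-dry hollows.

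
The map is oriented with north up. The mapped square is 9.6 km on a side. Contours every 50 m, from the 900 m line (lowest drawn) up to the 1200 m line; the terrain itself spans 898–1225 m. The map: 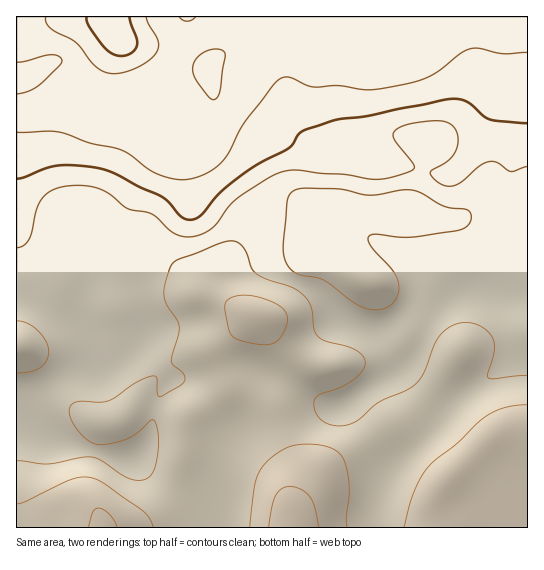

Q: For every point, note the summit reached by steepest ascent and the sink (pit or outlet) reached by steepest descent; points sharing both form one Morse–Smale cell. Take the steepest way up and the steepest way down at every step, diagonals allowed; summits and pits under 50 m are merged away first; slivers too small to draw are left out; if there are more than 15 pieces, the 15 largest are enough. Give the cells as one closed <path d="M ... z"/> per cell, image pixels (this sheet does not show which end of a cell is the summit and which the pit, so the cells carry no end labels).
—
<path d="M527 16l-340 0-8 31-18 35 0 4 8 9 4 10 0 36-23-9-52-13-28-16-9 0-30 8-14 0-1 126 7 41 4 9 18 17 18 11 10 2 8 8 10 17 2 23-28 11-31 21-6 8-8 18 43 21 60 15 11 0 12 12 19 13 42 17 5 5-1 22 167 0 6-43 5-19 42-36 24-31 34-22 21-17 18-1z"/><path d="M515 359l-5 1-21 17-34 22-24 31-42 36-9 43-1 19 149-1 0-166z"/><path d="M186 16l-169 0-1 94 15 1 30-8 9 0 28 16 52 13 23 9 0-36-4-10-8-9 0-4 18-35z"/><path d="M19 423l-3 0 1 105 194-1 1-21-5-5-42-17-19-13-12-12-11 0-60-15z"/><path d="M17 237l-1 185 3 1 9-18 13-13 24-16 28-11-2-23-10-17-8-8-10-2-18-11-18-17-4-9z"/>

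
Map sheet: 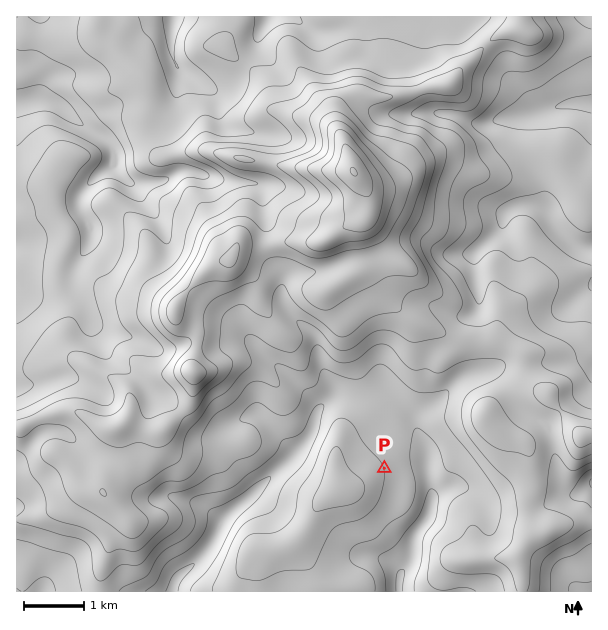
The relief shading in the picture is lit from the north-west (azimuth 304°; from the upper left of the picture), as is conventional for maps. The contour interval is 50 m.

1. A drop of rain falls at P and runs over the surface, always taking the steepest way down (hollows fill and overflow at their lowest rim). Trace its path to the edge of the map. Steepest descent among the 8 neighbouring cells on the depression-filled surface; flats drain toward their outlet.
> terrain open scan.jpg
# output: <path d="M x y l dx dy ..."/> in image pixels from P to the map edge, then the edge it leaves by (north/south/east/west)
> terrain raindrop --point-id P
<path d="M384 468l42 0 3 6 0 9 2 2 0 24-2 1-1 8-9 10 0 2-5 6-4 25-9 12 0 5-2 1 0 12"/>
exit: south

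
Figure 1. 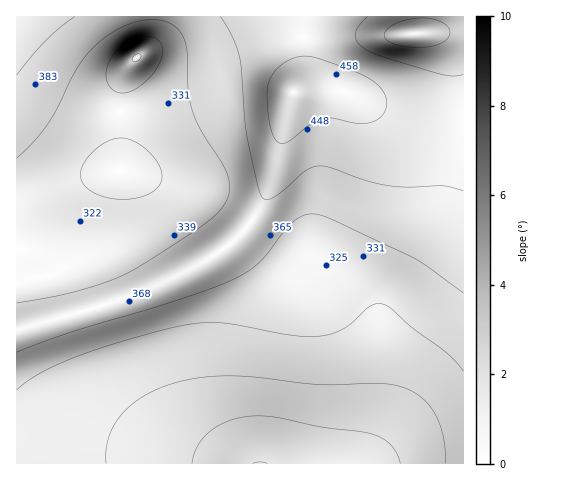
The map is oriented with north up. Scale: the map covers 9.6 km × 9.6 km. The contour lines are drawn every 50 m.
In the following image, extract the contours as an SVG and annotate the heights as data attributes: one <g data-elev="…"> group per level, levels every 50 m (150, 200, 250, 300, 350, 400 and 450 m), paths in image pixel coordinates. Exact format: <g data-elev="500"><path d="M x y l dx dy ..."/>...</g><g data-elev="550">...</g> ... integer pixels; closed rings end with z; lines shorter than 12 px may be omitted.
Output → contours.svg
<g data-elev="150"><path d="M253 463l7-1 7 1"/></g><g data-elev="200"><path d="M192 463l2-9 4-9 6-8 9-8 21-10 24-3 19 1 43 10 40 4 14 4 9 4 8 6 6 9 3 9"/></g><g data-elev="250"><path d="M106 463l1-18 5-17 11-15 14-13 19-10 22-8 24-5 27-1 27 1 63 8 64-1 23 5 18 10 12 17 8 22 2 25"/><path d="M133 62l-1-2 1-4 4-2 3 0 1 2-2 4z"/></g><g data-elev="300"><path d="M17 390l22-16 33-16 44-15 55-15 25-5 22 0 74 12 28 1 12-2 11-5 10-7 16-15 9-3 6 0 7 5 22 19 34 25 16 18"/><path d="M112 199l-15-5-10-6-6-9 0-10 7-12 14-12 13-6 12 0 13 6 13 12 8 12 1 11-6 9-11 7-15 3z"/><path d="M118 92l-8-5-4-10 1-10 6-12 11-10 12-7 11-2 10 3 4 6 1 8-2 9-5 9-9 10-10 8-10 4z"/></g><g data-elev="350"><path d="M17 352l54-20 119-36 42-16 16-9 11-9 34-40 8-6 8-2 10 1 10 3 82 38 16 10 36 27"/><path d="M17 158l16-16 14-17 9-15 21-41 18-23 15-12 16-9 18-5 15 0 8 2 7 4 6 6 4 7 3 15 1 38 4 18 9 21 24 37 3 10 2 9-1 8-4 8-13 15-23 17-57 36-23 10-31 10-61 12"/><path d="M409 47l-13-2-8-4-4-5 2-5 5-5 9-4 21-4 18 3 7 4 3 4 1 4-2 5-8 6-14 3z"/></g><g data-elev="400"><path d="M17 75l28-34 30-24"/><path d="M463 74l-10 2-13-2-55-16-20-9-8-7-2-7 3-8 9-10"/><path d="M220 17l12 18 7 21 8 81 11 50 3 8 3 4 5 0 5-2 31-26 7-4 7-1 11 2 33 12 22 5 22 2 37-1 19 5"/></g><g data-elev="450"><path d="M279 143l4 1 5-2 23-18 11-5 11-1 27 6 15-3 7-5 4-6 1-7-2-8-5-7-7-7-24-12-38-12-11-1-9 3-10 6-7 7-4 7-3 9 0 18 3 18 3 12z"/></g>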